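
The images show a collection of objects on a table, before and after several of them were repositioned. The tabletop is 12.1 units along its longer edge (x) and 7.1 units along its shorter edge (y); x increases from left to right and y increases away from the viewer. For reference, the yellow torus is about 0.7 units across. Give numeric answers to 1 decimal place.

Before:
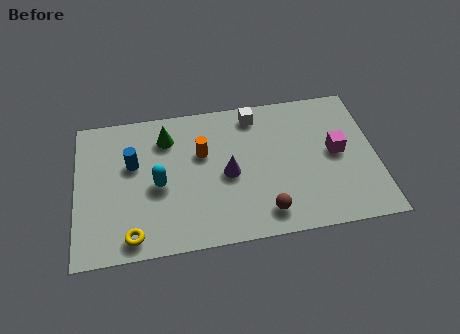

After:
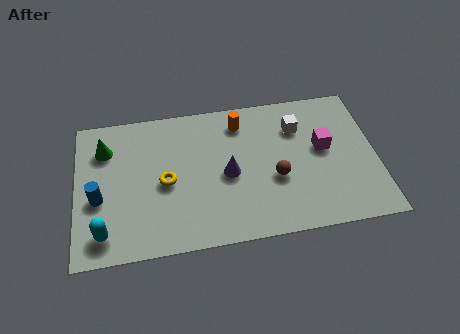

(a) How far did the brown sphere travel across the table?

1.7

The brown sphere was near (7.5, 1.2) before and (8.0, 2.8) after, so it travelled √(0.5² + 1.6²) ≈ 1.7 units.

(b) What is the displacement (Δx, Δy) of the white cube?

(1.7, -0.9)

The white cube started near (7.3, 6.1) and ended near (9.0, 5.2).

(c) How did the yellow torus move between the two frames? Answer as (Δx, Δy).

(1.4, 2.4)

The yellow torus was at about (2.2, 0.9) and moved to about (3.6, 3.3).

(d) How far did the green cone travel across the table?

2.5

The green cone was near (3.7, 5.5) before and (1.2, 5.3) after, so it travelled √(2.5² + 0.2²) ≈ 2.5 units.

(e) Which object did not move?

the purple cone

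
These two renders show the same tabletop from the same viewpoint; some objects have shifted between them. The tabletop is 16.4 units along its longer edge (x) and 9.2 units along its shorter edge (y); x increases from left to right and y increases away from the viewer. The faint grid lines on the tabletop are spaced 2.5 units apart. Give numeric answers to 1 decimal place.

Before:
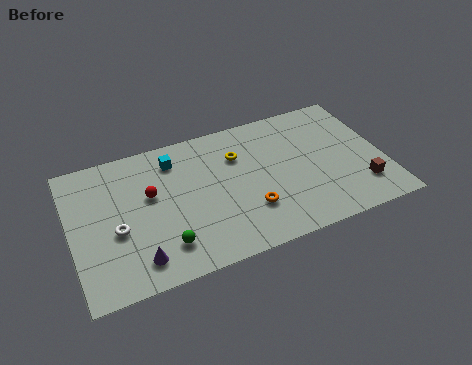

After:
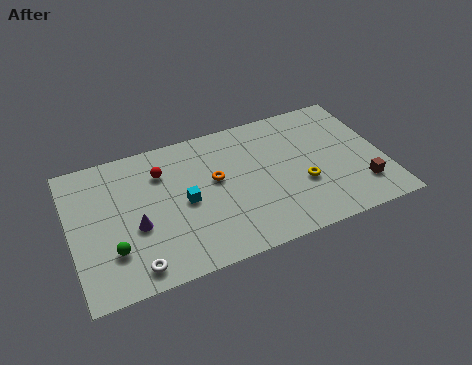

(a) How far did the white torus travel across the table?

2.7

From (2.3, 3.8) to (3.0, 1.2), the white torus covered √(0.7² + 2.6²) ≈ 2.7 units.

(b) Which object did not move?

the brown cube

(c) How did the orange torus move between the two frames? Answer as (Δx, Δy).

(-1.5, 2.6)

The orange torus started near (9.1, 2.7) and ended near (7.6, 5.3).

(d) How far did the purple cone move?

2.1

The purple cone was near (3.2, 1.6) before and (3.3, 3.7) after, so it travelled √(0.1² + 2.1²) ≈ 2.1 units.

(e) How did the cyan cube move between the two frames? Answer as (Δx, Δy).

(0.3, -3.0)

From the two frames, the cyan cube sits at roughly (5.6, 7.4) before and (5.9, 4.4) after.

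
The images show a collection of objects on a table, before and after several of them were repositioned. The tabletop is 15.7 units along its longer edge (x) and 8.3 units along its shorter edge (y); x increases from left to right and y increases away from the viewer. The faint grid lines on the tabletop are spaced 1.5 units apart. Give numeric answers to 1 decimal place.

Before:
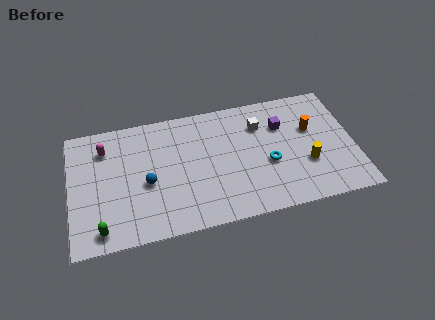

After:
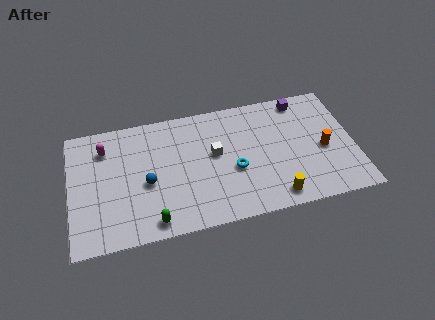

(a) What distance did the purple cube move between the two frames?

1.9

From (11.8, 5.8) to (13.0, 7.3), the purple cube covered √(1.2² + 1.5²) ≈ 1.9 units.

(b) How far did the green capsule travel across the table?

2.8

The green capsule moved from about (1.6, 1.1) to (4.4, 1.0), a distance of √(2.8² + 0.1²) ≈ 2.8.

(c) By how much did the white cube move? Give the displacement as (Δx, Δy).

(-2.6, -1.4)

The white cube was at about (10.6, 6.1) and moved to about (8.0, 4.7).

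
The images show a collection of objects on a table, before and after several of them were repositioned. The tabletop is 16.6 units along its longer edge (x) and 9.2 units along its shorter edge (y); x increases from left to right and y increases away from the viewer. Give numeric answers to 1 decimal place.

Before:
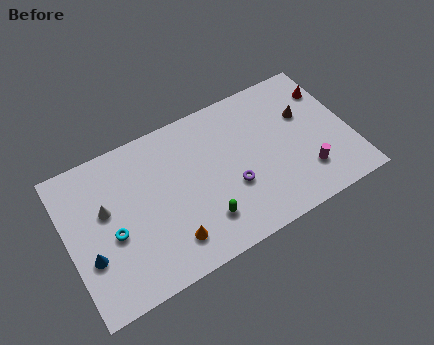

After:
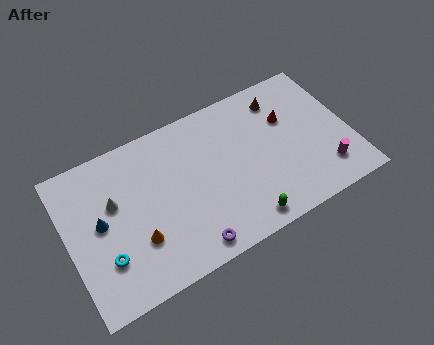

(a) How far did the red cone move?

2.7

From (15.8, 6.9) to (13.2, 6.1), the red cone covered √(2.6² + 0.8²) ≈ 2.7 units.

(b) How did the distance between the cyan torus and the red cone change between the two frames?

-1.8

The distance was about 13.6 in the first image and 11.8 in the second, so they moved 1.8 units closer together.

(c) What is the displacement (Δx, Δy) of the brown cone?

(-1.2, 1.6)

The brown cone started near (14.2, 5.9) and ended near (13.0, 7.5).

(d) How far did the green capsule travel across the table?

2.5

The green capsule moved from about (7.6, 2.2) to (9.8, 1.1), a distance of √(2.2² + 1.1²) ≈ 2.5.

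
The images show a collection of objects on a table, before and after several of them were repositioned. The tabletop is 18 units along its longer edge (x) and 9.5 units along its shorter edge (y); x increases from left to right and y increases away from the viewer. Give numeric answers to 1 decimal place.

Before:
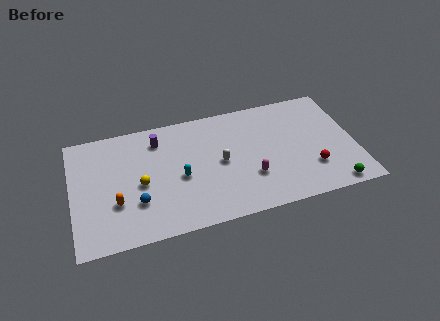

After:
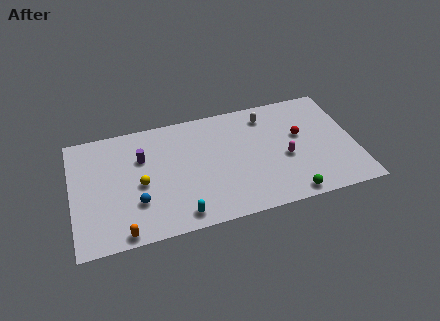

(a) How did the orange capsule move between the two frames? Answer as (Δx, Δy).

(0.3, -2.4)

The orange capsule started near (2.7, 3.2) and ended near (3.0, 0.8).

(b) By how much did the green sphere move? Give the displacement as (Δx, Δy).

(-2.8, 0.0)

The green sphere was at about (16.3, 0.9) and moved to about (13.5, 0.9).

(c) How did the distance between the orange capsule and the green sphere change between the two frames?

-3.3

Before: roughly 13.8 units apart; after: 10.5. That's 3.3 units closer together.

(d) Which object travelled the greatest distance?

the white capsule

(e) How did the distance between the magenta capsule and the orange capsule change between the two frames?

+2.5

They were about 8.5 units apart before and 11.0 after — 2.5 units further apart.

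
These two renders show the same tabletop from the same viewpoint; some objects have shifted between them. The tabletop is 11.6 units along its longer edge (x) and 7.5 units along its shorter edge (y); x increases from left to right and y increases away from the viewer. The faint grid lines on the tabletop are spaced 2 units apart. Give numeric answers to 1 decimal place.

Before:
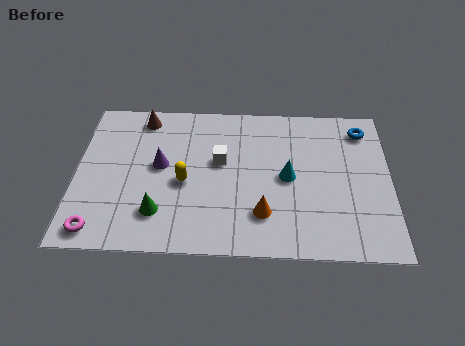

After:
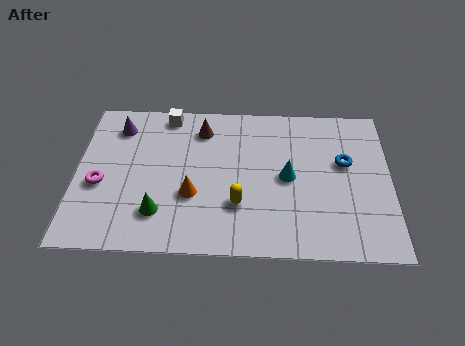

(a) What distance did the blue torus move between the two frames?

1.8

The blue torus moved from about (10.6, 6.2) to (9.9, 4.5), a distance of √(0.7² + 1.7²) ≈ 1.8.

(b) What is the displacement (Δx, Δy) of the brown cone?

(2.2, -0.5)

The brown cone was at about (2.4, 6.5) and moved to about (4.6, 6.0).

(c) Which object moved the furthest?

the white cube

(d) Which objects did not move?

the cyan cone and the green cone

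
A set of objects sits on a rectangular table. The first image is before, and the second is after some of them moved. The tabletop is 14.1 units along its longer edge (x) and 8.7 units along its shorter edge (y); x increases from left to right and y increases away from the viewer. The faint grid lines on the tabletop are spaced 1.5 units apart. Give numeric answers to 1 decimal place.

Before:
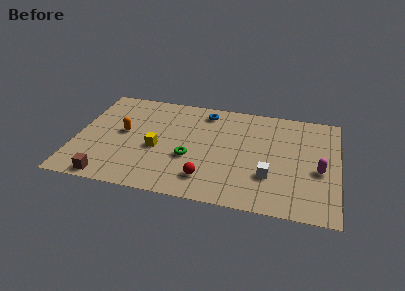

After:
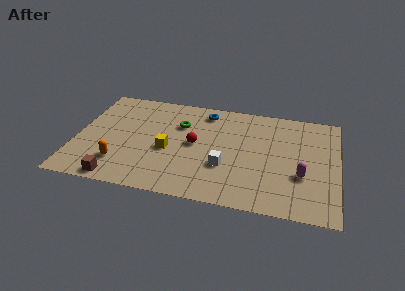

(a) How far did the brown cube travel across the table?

0.5

The brown cube moved from about (2.0, 0.8) to (2.5, 0.8), a distance of √(0.5² + 0.0²) ≈ 0.5.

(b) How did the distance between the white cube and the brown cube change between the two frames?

-2.7

The distance was about 8.7 in the first image and 6.0 in the second, so they moved 2.7 units closer together.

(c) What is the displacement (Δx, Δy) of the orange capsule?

(0.0, -2.6)

From the two frames, the orange capsule sits at roughly (2.5, 4.7) before and (2.5, 2.1) after.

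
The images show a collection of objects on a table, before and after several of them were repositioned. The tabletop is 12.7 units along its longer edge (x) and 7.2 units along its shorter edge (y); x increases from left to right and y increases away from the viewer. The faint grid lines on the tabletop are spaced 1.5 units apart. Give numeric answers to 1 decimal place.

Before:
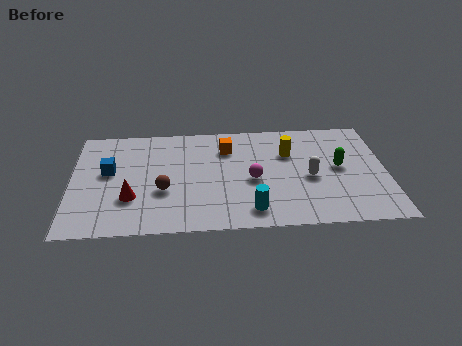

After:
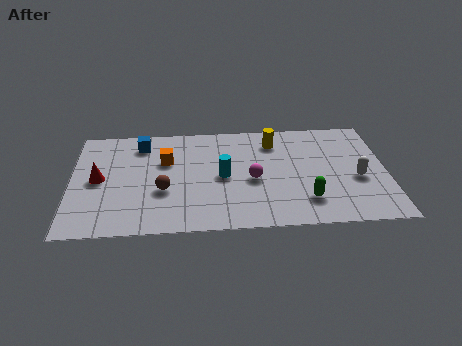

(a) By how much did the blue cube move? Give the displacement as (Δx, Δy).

(1.3, 1.8)

From the two frames, the blue cube sits at roughly (1.5, 4.1) before and (2.8, 5.9) after.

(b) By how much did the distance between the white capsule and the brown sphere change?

+1.9

The distance was about 5.9 in the first image and 7.8 in the second, so they moved 1.9 units further apart.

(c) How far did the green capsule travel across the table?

2.5

The green capsule was near (10.8, 3.8) before and (9.4, 1.7) after, so it travelled √(1.4² + 2.1²) ≈ 2.5 units.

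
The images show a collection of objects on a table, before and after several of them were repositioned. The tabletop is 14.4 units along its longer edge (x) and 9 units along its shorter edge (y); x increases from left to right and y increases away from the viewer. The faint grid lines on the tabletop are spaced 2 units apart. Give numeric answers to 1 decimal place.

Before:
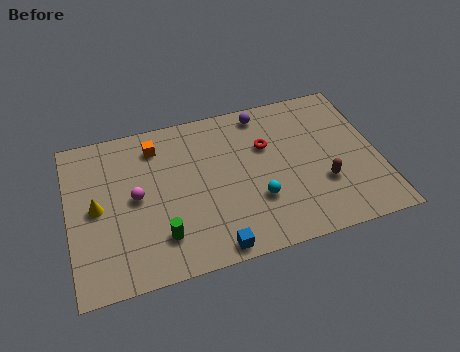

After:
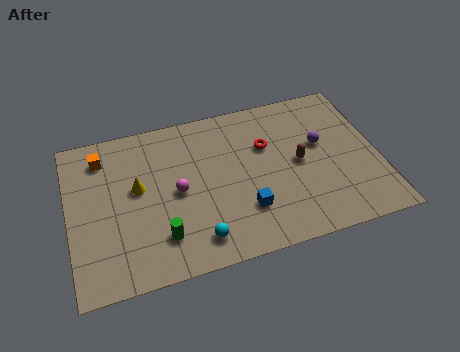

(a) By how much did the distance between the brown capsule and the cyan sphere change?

+2.7

The distance was about 3.1 in the first image and 5.8 in the second, so they moved 2.7 units further apart.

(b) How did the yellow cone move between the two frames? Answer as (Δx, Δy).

(1.9, 0.6)

The yellow cone was at about (1.3, 4.5) and moved to about (3.2, 5.1).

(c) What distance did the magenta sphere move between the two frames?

1.9

The magenta sphere was near (3.1, 4.6) before and (5.0, 4.4) after, so it travelled √(1.9² + 0.2²) ≈ 1.9 units.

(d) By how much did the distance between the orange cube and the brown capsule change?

+0.8

The distance was about 8.6 in the first image and 9.4 in the second, so they moved 0.8 units further apart.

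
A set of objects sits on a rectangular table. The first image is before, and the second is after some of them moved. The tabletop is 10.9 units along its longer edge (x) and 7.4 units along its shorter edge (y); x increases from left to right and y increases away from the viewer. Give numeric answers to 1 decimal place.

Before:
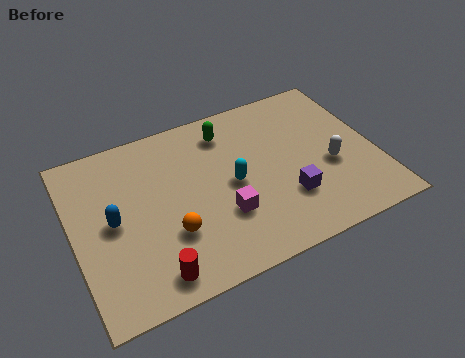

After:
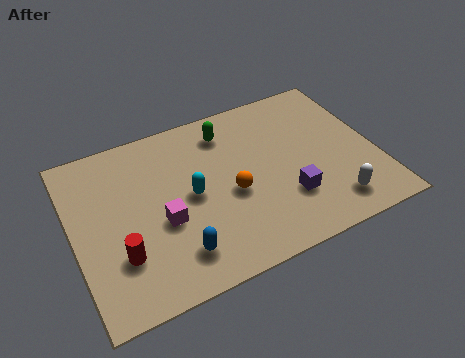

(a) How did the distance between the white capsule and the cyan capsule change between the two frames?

+1.8

The distance was about 3.6 in the first image and 5.4 in the second, so they moved 1.8 units further apart.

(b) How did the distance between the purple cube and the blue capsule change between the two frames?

-2.1

They were about 6.3 units apart before and 4.2 after — 2.1 units closer together.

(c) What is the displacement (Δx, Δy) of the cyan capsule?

(-1.5, 0.1)

The cyan capsule was at about (5.7, 3.6) and moved to about (4.2, 3.7).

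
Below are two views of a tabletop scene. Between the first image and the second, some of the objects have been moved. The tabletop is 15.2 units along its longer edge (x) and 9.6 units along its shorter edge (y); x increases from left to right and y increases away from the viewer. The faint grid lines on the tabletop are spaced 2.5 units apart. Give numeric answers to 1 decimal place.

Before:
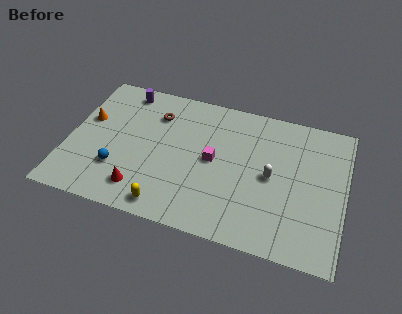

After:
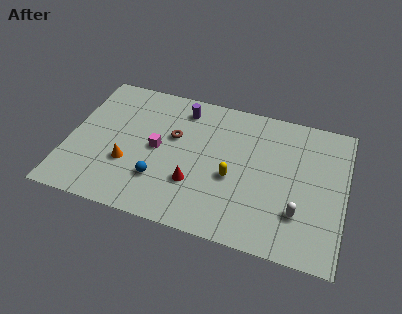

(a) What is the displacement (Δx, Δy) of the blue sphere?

(2.3, -0.1)

The blue sphere was at about (2.9, 2.8) and moved to about (5.2, 2.7).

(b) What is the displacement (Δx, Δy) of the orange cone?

(2.5, -2.5)

The orange cone started near (0.9, 5.8) and ended near (3.4, 3.3).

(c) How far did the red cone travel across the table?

3.0

From (4.3, 1.8) to (7.1, 3.0), the red cone covered √(2.8² + 1.2²) ≈ 3.0 units.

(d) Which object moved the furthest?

the yellow capsule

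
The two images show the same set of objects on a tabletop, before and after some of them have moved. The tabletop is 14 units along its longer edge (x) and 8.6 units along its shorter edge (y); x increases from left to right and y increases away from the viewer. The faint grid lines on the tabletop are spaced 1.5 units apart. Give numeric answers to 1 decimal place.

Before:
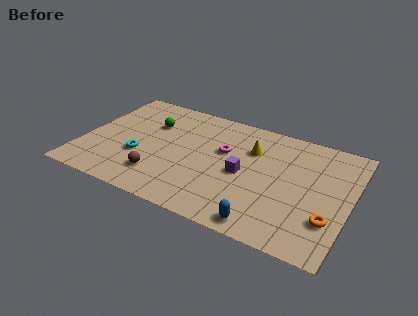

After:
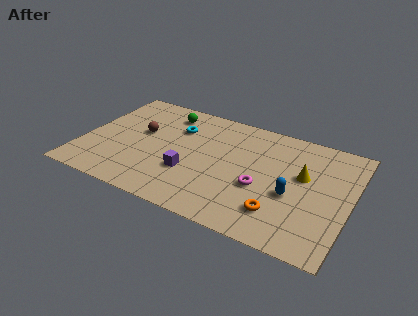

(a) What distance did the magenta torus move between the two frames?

2.9

From (7.3, 5.3) to (9.5, 3.4), the magenta torus covered √(2.2² + 1.9²) ≈ 2.9 units.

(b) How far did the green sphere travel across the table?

1.4

From (3.3, 5.9) to (4.0, 7.1), the green sphere covered √(0.7² + 1.2²) ≈ 1.4 units.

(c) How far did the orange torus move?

2.5

The orange torus moved from about (13.1, 2.5) to (10.6, 2.0), a distance of √(2.5² + 0.5²) ≈ 2.5.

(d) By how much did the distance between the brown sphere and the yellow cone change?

+2.7

The distance was about 5.9 in the first image and 8.6 in the second, so they moved 2.7 units further apart.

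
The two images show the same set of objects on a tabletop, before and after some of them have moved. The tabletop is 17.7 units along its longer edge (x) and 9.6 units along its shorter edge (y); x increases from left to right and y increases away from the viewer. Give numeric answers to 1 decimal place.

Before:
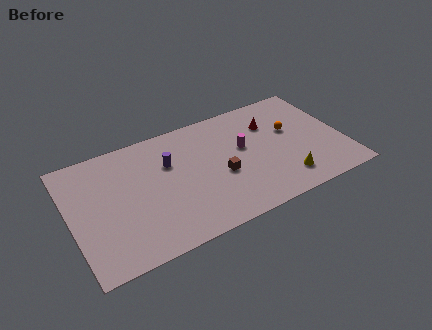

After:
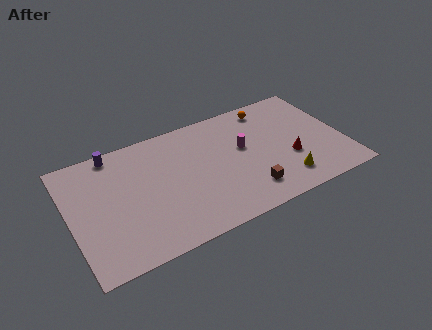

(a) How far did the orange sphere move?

2.7

The orange sphere moved from about (14.5, 5.8) to (13.4, 8.3), a distance of √(1.1² + 2.5²) ≈ 2.7.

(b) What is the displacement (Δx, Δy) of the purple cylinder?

(-3.3, 2.3)

From the two frames, the purple cylinder sits at roughly (6.5, 6.4) before and (3.2, 8.7) after.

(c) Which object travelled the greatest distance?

the purple cylinder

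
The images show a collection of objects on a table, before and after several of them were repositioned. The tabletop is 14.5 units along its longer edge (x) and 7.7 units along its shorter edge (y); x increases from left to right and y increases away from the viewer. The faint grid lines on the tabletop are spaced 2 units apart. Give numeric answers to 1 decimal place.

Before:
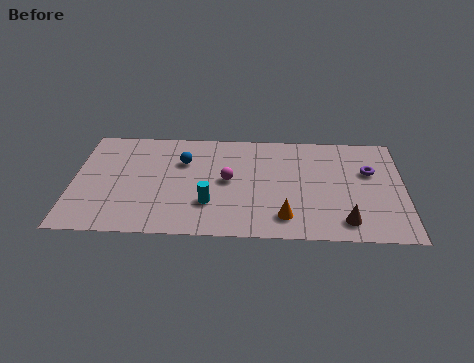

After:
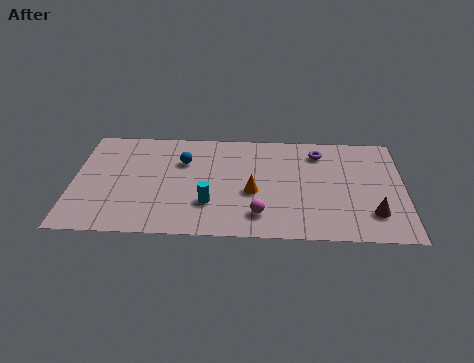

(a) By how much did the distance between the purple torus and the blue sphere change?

-2.1

Before: roughly 8.2 units apart; after: 6.1. That's 2.1 units closer together.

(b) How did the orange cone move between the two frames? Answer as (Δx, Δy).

(-1.4, 1.7)

From the two frames, the orange cone sits at roughly (9.3, 1.5) before and (7.9, 3.2) after.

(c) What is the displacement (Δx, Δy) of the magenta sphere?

(1.4, -2.4)

The magenta sphere started near (6.8, 4.0) and ended near (8.2, 1.6).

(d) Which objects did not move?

the cyan cylinder and the blue sphere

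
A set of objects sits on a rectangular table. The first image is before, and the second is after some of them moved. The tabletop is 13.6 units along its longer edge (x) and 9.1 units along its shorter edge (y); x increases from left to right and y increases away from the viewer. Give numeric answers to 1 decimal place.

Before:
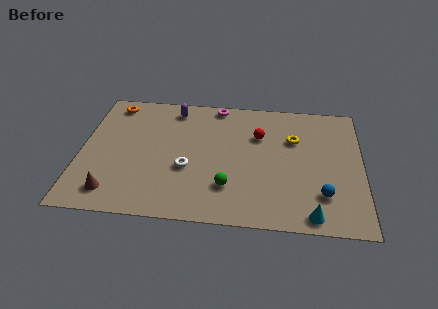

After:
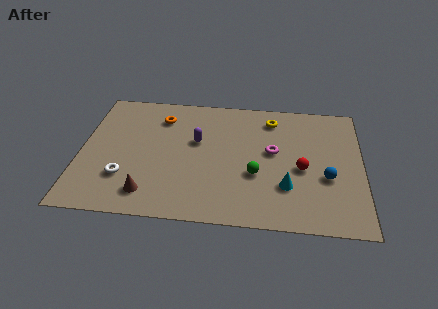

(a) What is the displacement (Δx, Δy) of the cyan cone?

(-1.2, 1.8)

The cyan cone was at about (11.2, 0.9) and moved to about (10.0, 2.7).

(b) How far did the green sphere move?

1.6

The green sphere was near (7.2, 2.4) before and (8.5, 3.4) after, so it travelled √(1.3² + 1.0²) ≈ 1.6 units.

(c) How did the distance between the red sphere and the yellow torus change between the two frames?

+2.1

They were about 1.7 units apart before and 3.8 after — 2.1 units further apart.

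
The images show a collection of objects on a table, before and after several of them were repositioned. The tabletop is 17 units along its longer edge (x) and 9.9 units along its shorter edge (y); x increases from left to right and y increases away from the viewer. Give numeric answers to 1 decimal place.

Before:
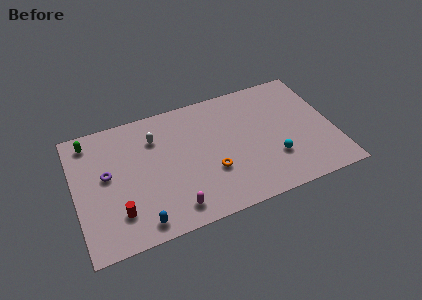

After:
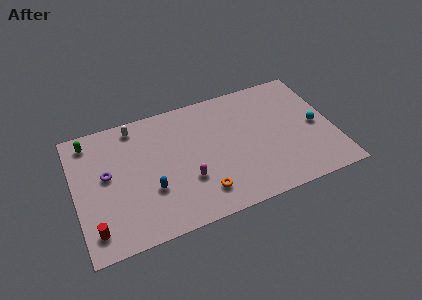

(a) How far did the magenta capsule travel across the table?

2.1

The magenta capsule was near (6.1, 1.5) before and (7.2, 3.3) after, so it travelled √(1.1² + 1.8²) ≈ 2.1 units.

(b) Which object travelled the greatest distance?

the cyan sphere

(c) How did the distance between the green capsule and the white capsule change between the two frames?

-1.4

They were about 4.4 units apart before and 3.0 after — 1.4 units closer together.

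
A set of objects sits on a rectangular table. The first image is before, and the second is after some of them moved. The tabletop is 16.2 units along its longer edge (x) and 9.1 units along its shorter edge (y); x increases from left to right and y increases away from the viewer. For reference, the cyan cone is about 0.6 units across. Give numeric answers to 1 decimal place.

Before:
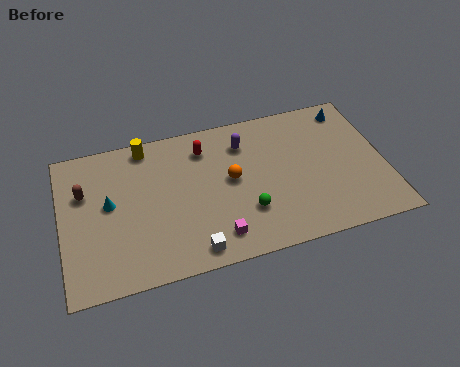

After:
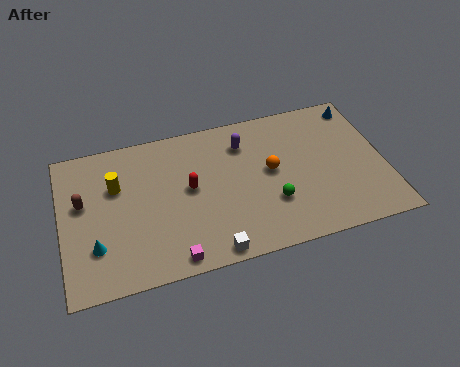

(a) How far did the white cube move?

0.9

From (6.3, 1.1) to (7.2, 0.8), the white cube covered √(0.9² + 0.3²) ≈ 0.9 units.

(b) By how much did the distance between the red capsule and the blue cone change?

+1.9

Before: roughly 7.5 units apart; after: 9.4. That's 1.9 units further apart.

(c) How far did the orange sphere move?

2.0

The orange sphere was near (8.5, 4.9) before and (10.5, 4.9) after, so it travelled √(2.0² + 0.0²) ≈ 2.0 units.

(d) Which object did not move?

the purple capsule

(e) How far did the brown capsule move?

0.6

The brown capsule was near (1.2, 6.0) before and (1.1, 5.4) after, so it travelled √(0.1² + 0.6²) ≈ 0.6 units.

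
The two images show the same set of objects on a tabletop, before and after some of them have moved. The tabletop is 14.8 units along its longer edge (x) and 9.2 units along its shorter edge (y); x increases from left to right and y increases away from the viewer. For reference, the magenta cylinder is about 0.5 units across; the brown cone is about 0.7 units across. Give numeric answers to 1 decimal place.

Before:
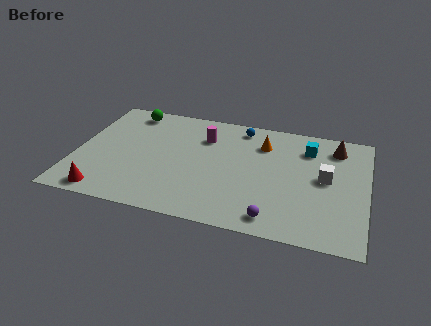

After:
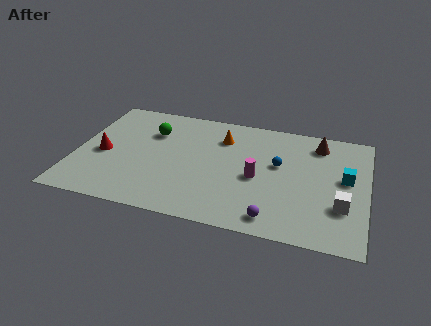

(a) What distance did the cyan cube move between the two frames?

2.8

The cyan cube was near (11.7, 7.1) before and (13.7, 5.1) after, so it travelled √(2.0² + 2.0²) ≈ 2.8 units.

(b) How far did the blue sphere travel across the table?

3.3

The blue sphere moved from about (8.2, 8.0) to (10.3, 5.4), a distance of √(2.1² + 2.6²) ≈ 3.3.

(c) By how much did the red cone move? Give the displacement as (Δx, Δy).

(-0.4, 3.1)

From the two frames, the red cone sits at roughly (1.8, 1.0) before and (1.4, 4.1) after.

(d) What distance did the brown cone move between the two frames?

0.9

The brown cone moved from about (13.1, 7.5) to (12.2, 7.6), a distance of √(0.9² + 0.1²) ≈ 0.9.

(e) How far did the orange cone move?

2.1

The orange cone was near (9.4, 6.9) before and (7.3, 6.9) after, so it travelled √(2.1² + 0.0²) ≈ 2.1 units.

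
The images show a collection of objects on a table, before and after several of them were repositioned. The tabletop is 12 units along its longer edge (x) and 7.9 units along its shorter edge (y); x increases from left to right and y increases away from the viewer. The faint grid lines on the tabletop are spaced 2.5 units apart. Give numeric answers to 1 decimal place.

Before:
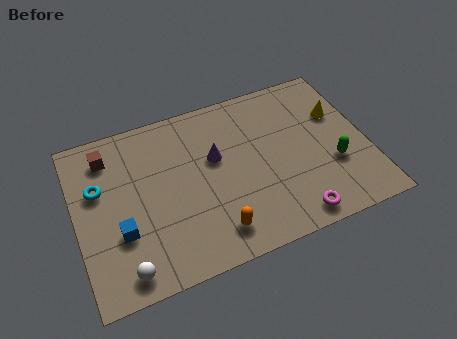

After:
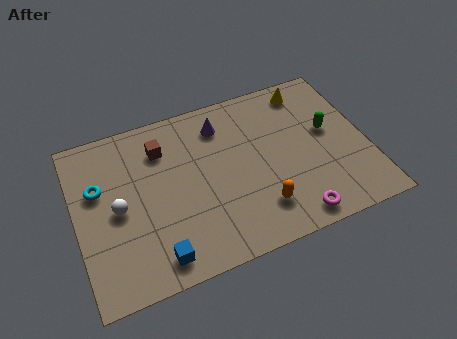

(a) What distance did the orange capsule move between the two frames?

1.9

From (5.4, 1.4) to (7.3, 1.8), the orange capsule covered √(1.9² + 0.4²) ≈ 1.9 units.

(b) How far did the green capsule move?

1.7

The green capsule was near (10.5, 2.8) before and (10.5, 4.5) after, so it travelled √(0.0² + 1.7²) ≈ 1.7 units.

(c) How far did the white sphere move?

2.8

The white sphere was near (1.7, 1.0) before and (1.7, 3.8) after, so it travelled √(0.0² + 2.8²) ≈ 2.8 units.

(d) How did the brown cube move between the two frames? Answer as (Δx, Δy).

(2.2, -0.4)

The brown cube started near (1.5, 6.4) and ended near (3.7, 6.0).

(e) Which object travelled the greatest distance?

the white sphere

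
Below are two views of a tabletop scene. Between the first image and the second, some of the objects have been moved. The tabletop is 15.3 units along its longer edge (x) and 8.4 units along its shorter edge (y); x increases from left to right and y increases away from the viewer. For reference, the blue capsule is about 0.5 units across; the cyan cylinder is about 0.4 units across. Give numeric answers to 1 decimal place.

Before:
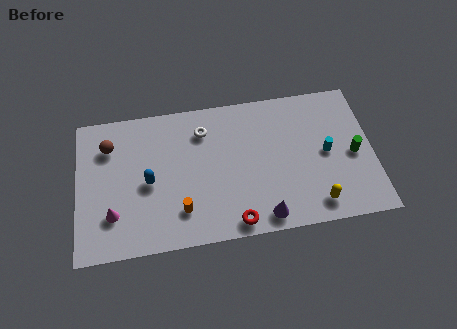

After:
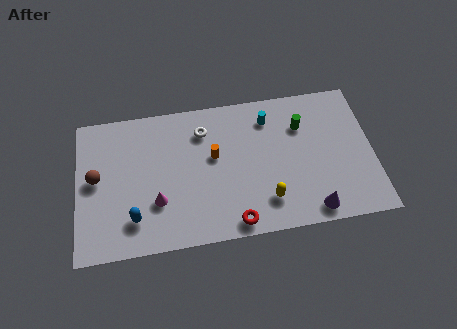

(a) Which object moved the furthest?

the cyan cylinder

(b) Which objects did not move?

the white torus and the red torus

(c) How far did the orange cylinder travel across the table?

3.4

The orange cylinder moved from about (5.3, 2.0) to (7.1, 4.9), a distance of √(1.8² + 2.9²) ≈ 3.4.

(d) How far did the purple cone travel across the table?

2.5

The purple cone was near (9.5, 1.0) before and (12.0, 1.0) after, so it travelled √(2.5² + 0.0²) ≈ 2.5 units.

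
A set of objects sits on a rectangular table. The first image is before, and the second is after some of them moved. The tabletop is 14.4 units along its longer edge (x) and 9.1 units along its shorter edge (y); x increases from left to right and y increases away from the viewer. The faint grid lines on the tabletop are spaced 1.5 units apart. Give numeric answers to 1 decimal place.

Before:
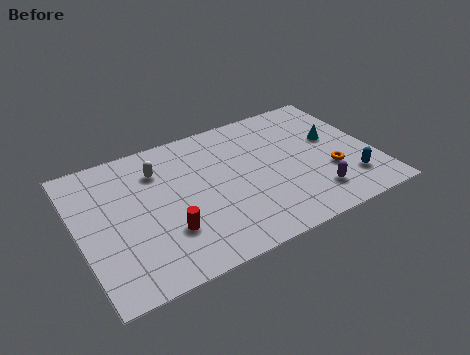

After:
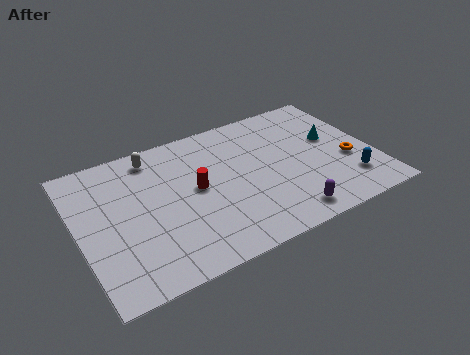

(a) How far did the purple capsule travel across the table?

1.7

From (11.1, 1.9) to (9.6, 1.2), the purple capsule covered √(1.5² + 0.7²) ≈ 1.7 units.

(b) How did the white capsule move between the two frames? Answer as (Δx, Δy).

(-0.1, 1.0)

From the two frames, the white capsule sits at roughly (4.1, 6.8) before and (4.0, 7.8) after.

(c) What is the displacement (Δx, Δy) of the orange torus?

(1.0, 0.4)

The orange torus was at about (12.1, 3.1) and moved to about (13.1, 3.5).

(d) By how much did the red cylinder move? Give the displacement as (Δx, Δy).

(1.7, 2.1)

The red cylinder was at about (4.0, 2.7) and moved to about (5.7, 4.8).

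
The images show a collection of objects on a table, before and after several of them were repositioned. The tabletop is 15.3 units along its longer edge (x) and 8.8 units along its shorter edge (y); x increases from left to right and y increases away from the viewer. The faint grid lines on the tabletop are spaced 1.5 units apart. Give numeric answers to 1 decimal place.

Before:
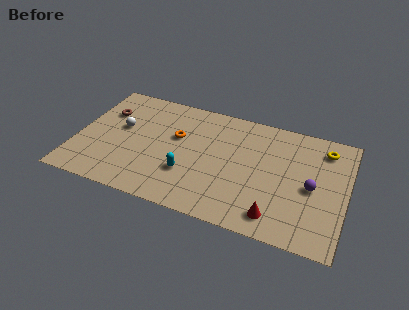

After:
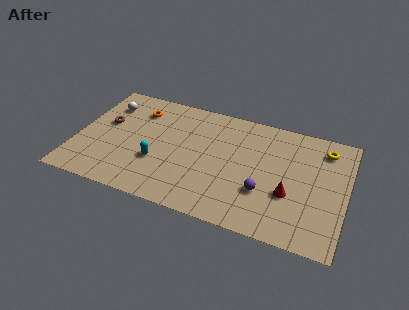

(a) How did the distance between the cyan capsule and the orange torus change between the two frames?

+1.2

Before: roughly 2.8 units apart; after: 4.0. That's 1.2 units further apart.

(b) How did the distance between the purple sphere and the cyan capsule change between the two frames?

-0.9

They were about 7.0 units apart before and 6.1 after — 0.9 units closer together.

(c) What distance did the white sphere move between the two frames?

1.9

The white sphere moved from about (2.4, 5.1) to (1.4, 6.7), a distance of √(1.0² + 1.6²) ≈ 1.9.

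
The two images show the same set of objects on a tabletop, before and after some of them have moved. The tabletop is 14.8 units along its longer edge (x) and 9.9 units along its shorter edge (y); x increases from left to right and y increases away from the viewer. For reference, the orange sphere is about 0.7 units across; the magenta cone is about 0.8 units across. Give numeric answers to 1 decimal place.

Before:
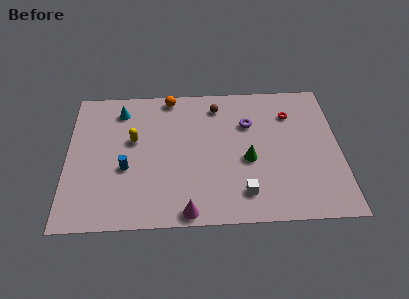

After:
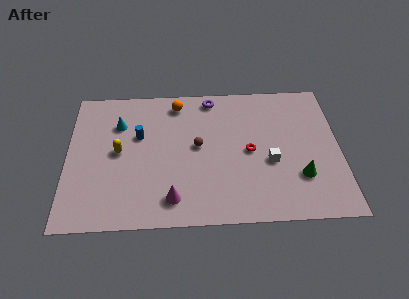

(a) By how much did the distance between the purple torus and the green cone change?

+4.9

The distance was about 2.6 in the first image and 7.5 in the second, so they moved 4.9 units further apart.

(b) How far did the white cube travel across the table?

2.6

The white cube was near (9.5, 1.9) before and (11.0, 4.0) after, so it travelled √(1.5² + 2.1²) ≈ 2.6 units.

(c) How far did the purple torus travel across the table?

2.8

From (9.9, 6.8) to (7.9, 8.8), the purple torus covered √(2.0² + 2.0²) ≈ 2.8 units.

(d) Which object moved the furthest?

the red torus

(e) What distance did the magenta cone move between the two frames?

1.2

The magenta cone moved from about (6.5, 0.8) to (5.7, 1.7), a distance of √(0.8² + 0.9²) ≈ 1.2.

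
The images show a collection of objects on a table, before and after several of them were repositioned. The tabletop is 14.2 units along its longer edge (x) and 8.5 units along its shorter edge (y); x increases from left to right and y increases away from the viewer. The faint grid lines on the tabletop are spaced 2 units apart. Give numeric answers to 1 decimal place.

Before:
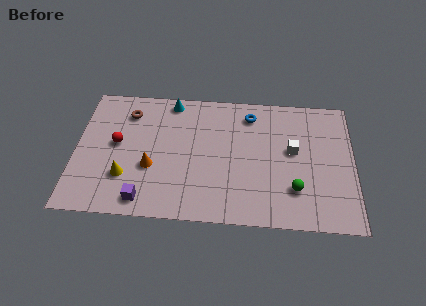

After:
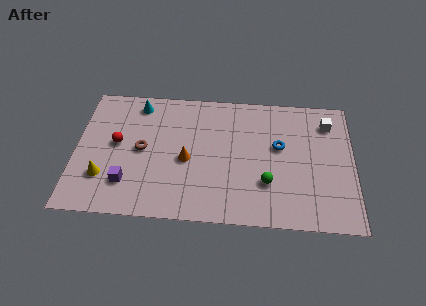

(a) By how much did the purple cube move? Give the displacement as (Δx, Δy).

(-0.9, 1.0)

The purple cube started near (3.6, 1.1) and ended near (2.7, 2.1).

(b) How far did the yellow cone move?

1.1

From (2.6, 2.5) to (1.5, 2.4), the yellow cone covered √(1.1² + 0.1²) ≈ 1.1 units.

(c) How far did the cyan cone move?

1.7

From (4.8, 7.6) to (3.1, 7.3), the cyan cone covered √(1.7² + 0.3²) ≈ 1.7 units.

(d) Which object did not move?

the red sphere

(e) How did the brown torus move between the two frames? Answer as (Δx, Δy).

(0.8, -2.4)

The brown torus started near (2.6, 6.7) and ended near (3.4, 4.3).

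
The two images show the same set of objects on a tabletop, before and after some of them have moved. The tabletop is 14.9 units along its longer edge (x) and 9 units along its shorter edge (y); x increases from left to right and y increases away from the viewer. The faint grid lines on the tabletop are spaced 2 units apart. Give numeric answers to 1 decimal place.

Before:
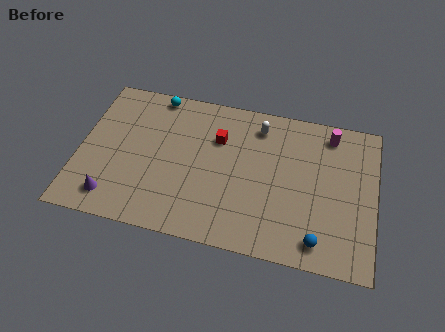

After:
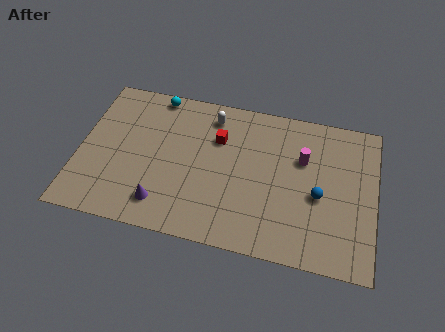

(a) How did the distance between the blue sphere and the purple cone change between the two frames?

-2.3

They were about 10.3 units apart before and 8.0 after — 2.3 units closer together.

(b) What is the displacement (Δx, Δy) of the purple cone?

(2.5, 0.2)

The purple cone started near (1.9, 1.5) and ended near (4.4, 1.7).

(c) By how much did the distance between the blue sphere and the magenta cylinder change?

-4.2

The distance was about 6.4 in the first image and 2.2 in the second, so they moved 4.2 units closer together.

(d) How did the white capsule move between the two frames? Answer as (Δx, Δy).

(-2.4, 0.1)

From the two frames, the white capsule sits at roughly (8.9, 7.4) before and (6.5, 7.5) after.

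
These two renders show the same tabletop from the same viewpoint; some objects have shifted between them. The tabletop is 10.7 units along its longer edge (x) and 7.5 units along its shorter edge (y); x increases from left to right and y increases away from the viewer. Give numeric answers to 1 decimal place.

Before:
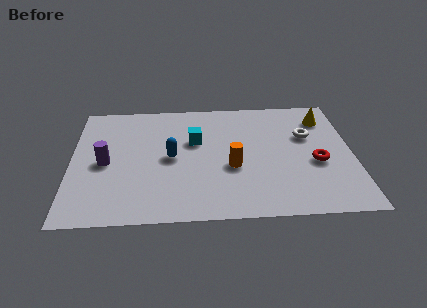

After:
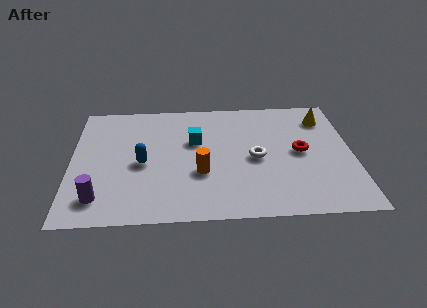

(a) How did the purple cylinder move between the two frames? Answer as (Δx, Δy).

(-0.2, -2.1)

From the two frames, the purple cylinder sits at roughly (1.3, 3.5) before and (1.1, 1.4) after.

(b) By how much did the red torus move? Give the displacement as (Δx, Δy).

(-0.6, 0.7)

From the two frames, the red torus sits at roughly (9.3, 3.1) before and (8.7, 3.8) after.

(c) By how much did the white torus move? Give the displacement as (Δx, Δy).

(-2.0, -1.3)

From the two frames, the white torus sits at roughly (9.0, 4.8) before and (7.0, 3.5) after.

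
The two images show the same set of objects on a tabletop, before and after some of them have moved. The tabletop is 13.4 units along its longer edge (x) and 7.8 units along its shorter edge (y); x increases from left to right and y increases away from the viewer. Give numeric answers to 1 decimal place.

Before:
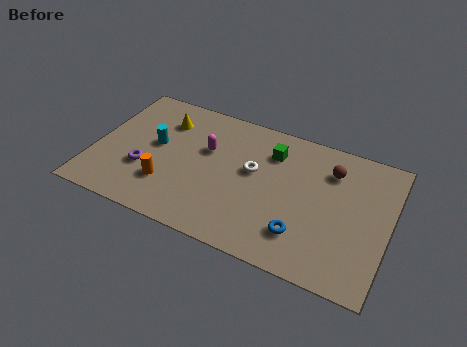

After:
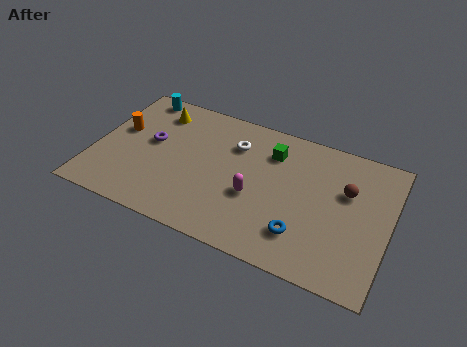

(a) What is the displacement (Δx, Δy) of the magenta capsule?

(2.4, -1.8)

From the two frames, the magenta capsule sits at roughly (5.0, 4.9) before and (7.4, 3.1) after.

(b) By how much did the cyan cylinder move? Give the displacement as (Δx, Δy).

(-1.2, 2.7)

The cyan cylinder was at about (2.7, 4.3) and moved to about (1.5, 7.0).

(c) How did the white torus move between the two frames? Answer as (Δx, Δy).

(-1.0, 1.2)

The white torus started near (7.2, 4.5) and ended near (6.2, 5.7).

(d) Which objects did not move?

the blue torus and the green cube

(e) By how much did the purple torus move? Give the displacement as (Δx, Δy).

(0.1, 1.7)

The purple torus was at about (2.4, 2.7) and moved to about (2.5, 4.4).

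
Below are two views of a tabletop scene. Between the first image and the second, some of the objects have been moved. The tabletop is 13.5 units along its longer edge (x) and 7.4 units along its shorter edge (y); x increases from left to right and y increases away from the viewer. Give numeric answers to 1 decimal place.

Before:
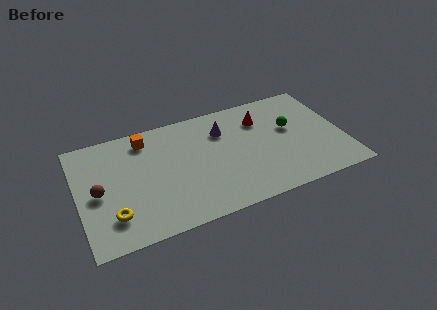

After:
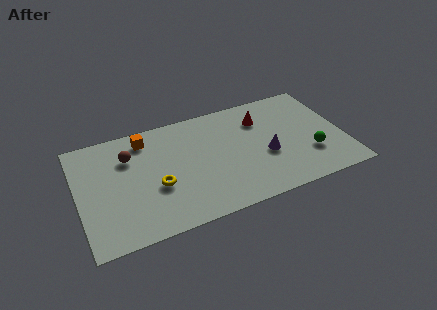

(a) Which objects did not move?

the orange cube and the red cone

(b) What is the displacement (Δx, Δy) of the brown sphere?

(1.7, 1.8)

The brown sphere started near (1.0, 3.5) and ended near (2.7, 5.3).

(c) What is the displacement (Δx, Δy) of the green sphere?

(0.8, -2.1)

The green sphere was at about (10.9, 4.4) and moved to about (11.7, 2.3).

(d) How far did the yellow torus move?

2.5

The yellow torus was near (1.6, 1.8) before and (3.9, 2.9) after, so it travelled √(2.3² + 1.1²) ≈ 2.5 units.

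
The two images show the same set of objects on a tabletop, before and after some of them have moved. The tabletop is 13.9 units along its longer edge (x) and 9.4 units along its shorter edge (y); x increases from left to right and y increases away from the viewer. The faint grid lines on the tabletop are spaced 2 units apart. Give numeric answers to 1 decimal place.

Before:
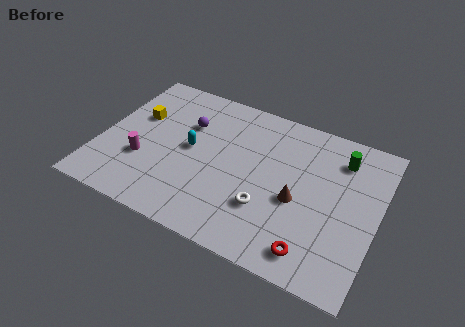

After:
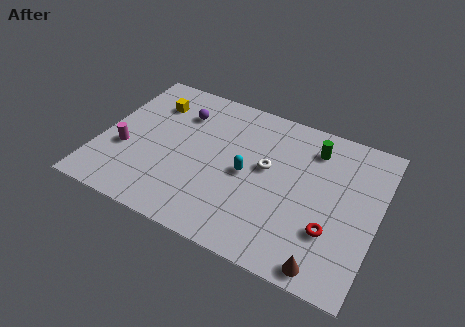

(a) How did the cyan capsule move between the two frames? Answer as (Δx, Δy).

(2.9, -0.4)

From the two frames, the cyan capsule sits at roughly (4.5, 4.9) before and (7.4, 4.5) after.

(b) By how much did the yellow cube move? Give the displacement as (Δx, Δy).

(0.6, 1.2)

The yellow cube started near (1.6, 5.9) and ended near (2.2, 7.1).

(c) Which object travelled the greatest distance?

the brown cone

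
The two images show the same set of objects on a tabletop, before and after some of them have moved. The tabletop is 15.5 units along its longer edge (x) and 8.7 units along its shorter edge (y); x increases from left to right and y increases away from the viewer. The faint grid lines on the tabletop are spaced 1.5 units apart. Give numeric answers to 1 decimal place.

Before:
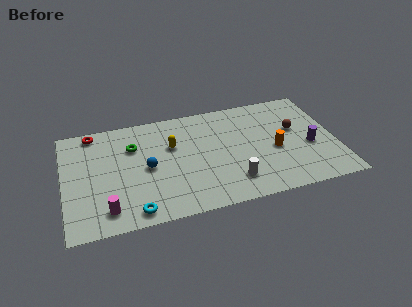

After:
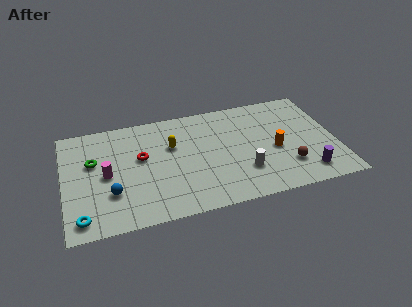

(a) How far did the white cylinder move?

0.9

From (9.4, 1.9) to (10.1, 2.5), the white cylinder covered √(0.7² + 0.6²) ≈ 0.9 units.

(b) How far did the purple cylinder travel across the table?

2.1

From (14.0, 3.6) to (13.6, 1.5), the purple cylinder covered √(0.4² + 2.1²) ≈ 2.1 units.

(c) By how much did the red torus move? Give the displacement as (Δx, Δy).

(2.6, -2.7)

The red torus started near (1.8, 7.8) and ended near (4.4, 5.1).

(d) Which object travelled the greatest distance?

the red torus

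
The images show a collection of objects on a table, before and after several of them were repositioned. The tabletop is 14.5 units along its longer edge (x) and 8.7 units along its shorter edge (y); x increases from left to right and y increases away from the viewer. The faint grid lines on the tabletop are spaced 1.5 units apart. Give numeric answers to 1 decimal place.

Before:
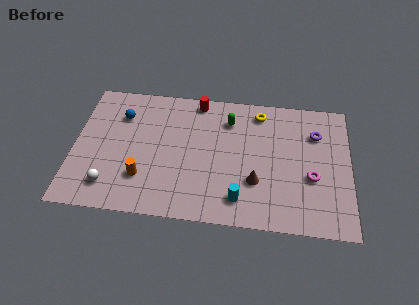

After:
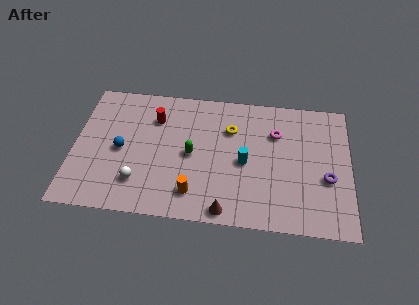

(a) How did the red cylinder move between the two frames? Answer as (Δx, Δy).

(-2.2, -1.4)

The red cylinder started near (6.4, 7.8) and ended near (4.2, 6.4).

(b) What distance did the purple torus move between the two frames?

3.0

The purple torus moved from about (12.7, 6.3) to (13.3, 3.4), a distance of √(0.6² + 2.9²) ≈ 3.0.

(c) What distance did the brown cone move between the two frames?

2.5

The brown cone moved from about (9.6, 2.8) to (8.1, 0.8), a distance of √(1.5² + 2.0²) ≈ 2.5.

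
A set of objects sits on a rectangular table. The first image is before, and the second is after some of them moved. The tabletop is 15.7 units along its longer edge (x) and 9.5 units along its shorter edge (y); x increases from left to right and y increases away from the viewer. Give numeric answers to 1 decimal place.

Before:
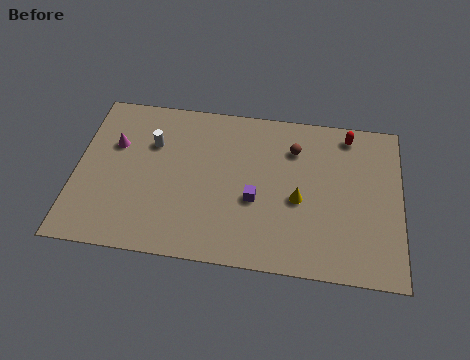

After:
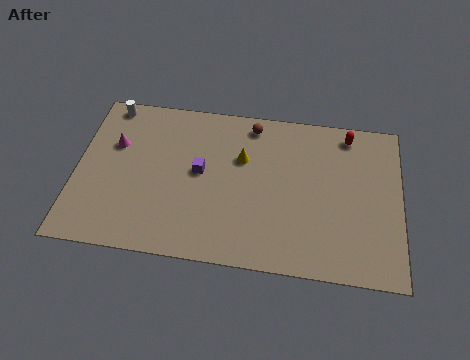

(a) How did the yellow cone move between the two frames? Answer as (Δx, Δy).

(-2.8, 2.1)

The yellow cone started near (10.8, 4.1) and ended near (8.0, 6.2).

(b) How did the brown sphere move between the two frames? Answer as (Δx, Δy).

(-2.1, 1.2)

The brown sphere started near (10.5, 7.1) and ended near (8.4, 8.3).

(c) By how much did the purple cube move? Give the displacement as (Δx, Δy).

(-2.7, 1.3)

From the two frames, the purple cube sits at roughly (8.7, 3.8) before and (6.0, 5.1) after.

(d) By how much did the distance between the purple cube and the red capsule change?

+1.5

The distance was about 6.3 in the first image and 7.8 in the second, so they moved 1.5 units further apart.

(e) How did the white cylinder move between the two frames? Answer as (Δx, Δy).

(-2.2, 2.1)

The white cylinder was at about (3.6, 6.5) and moved to about (1.4, 8.6).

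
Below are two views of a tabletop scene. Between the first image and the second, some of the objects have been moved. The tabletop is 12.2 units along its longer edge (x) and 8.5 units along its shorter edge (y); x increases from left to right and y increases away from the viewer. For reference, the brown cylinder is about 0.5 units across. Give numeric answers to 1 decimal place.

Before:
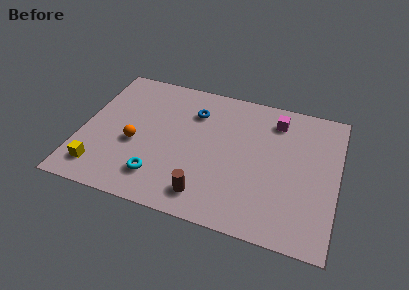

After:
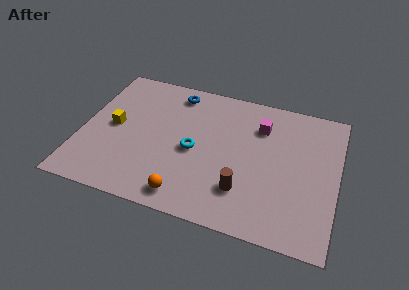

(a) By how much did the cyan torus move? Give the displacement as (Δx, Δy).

(1.5, 2.1)

The cyan torus was at about (3.9, 1.8) and moved to about (5.4, 3.9).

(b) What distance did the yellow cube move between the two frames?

2.8

The yellow cube moved from about (1.1, 1.5) to (1.5, 4.3), a distance of √(0.4² + 2.8²) ≈ 2.8.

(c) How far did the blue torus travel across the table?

1.4

From (5.2, 6.3) to (4.2, 7.3), the blue torus covered √(1.0² + 1.0²) ≈ 1.4 units.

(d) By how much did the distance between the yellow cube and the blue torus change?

-2.3

The distance was about 6.3 in the first image and 4.0 in the second, so they moved 2.3 units closer together.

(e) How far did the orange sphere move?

3.6

The orange sphere moved from about (2.6, 3.5) to (5.3, 1.1), a distance of √(2.7² + 2.4²) ≈ 3.6.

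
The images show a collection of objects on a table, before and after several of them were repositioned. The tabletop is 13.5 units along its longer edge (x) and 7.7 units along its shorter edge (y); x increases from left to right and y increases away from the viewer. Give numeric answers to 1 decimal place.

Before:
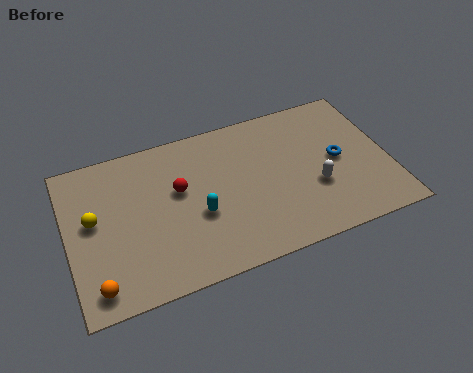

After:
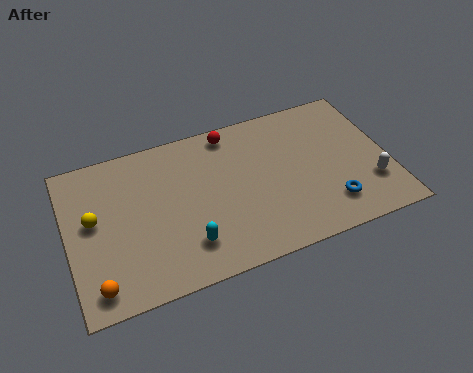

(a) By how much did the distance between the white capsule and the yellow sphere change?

+2.4

Before: roughly 9.3 units apart; after: 11.7. That's 2.4 units further apart.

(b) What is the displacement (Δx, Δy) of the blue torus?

(-0.6, -2.2)

The blue torus started near (11.4, 3.9) and ended near (10.8, 1.7).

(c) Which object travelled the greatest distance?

the red sphere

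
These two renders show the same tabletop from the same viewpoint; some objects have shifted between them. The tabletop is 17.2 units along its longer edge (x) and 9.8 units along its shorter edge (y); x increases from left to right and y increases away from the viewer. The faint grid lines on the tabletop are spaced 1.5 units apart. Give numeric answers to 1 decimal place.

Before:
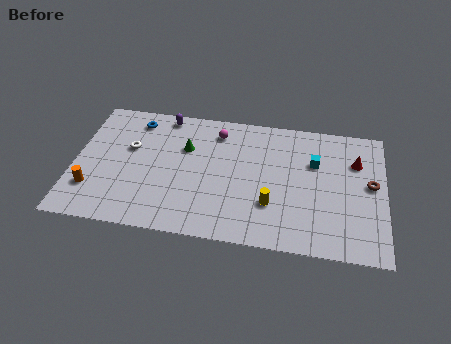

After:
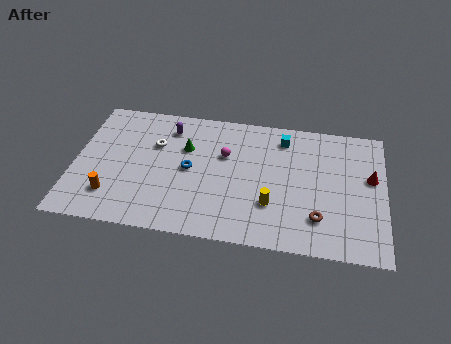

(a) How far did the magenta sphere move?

1.8

The magenta sphere was near (7.8, 8.0) before and (8.3, 6.3) after, so it travelled √(0.5² + 1.7²) ≈ 1.8 units.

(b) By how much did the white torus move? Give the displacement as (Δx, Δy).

(1.4, 0.5)

From the two frames, the white torus sits at roughly (3.0, 6.0) before and (4.4, 6.5) after.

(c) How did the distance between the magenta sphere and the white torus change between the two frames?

-1.3

Before: roughly 5.2 units apart; after: 3.9. That's 1.3 units closer together.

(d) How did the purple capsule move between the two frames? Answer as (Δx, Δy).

(0.3, -0.9)

The purple capsule started near (4.8, 8.8) and ended near (5.1, 7.9).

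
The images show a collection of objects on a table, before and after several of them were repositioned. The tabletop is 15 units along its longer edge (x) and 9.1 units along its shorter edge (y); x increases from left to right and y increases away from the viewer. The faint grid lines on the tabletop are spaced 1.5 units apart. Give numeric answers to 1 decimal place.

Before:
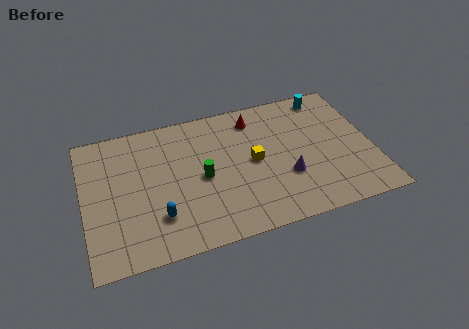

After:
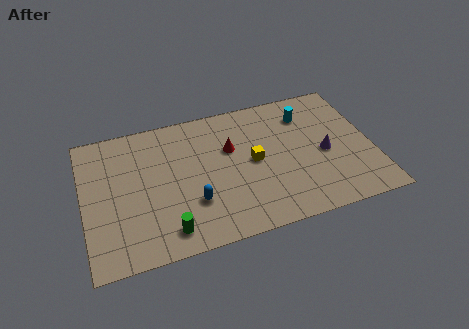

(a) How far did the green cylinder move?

3.5

The green cylinder was near (6.1, 4.3) before and (4.1, 1.4) after, so it travelled √(2.0² + 2.9²) ≈ 3.5 units.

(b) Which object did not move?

the yellow cube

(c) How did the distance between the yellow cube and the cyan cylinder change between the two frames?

-1.6

They were about 5.4 units apart before and 3.8 after — 1.6 units closer together.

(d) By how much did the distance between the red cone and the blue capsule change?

-3.7

Before: roughly 7.4 units apart; after: 3.7. That's 3.7 units closer together.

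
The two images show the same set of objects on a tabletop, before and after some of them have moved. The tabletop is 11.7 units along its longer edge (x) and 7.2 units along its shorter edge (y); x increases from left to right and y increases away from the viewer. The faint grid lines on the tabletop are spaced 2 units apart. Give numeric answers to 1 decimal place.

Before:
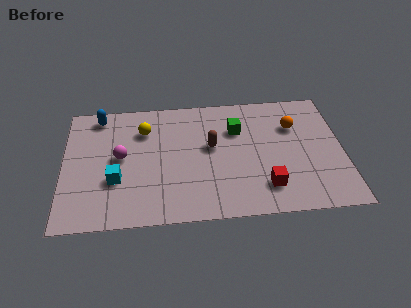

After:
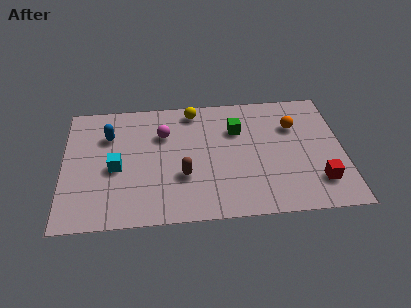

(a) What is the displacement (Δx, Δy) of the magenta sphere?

(1.8, 1.2)

From the two frames, the magenta sphere sits at roughly (2.4, 3.8) before and (4.2, 5.0) after.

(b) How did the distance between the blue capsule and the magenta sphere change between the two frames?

-0.4

They were about 2.7 units apart before and 2.3 after — 0.4 units closer together.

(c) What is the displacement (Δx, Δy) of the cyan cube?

(0.0, 0.7)

From the two frames, the cyan cube sits at roughly (2.2, 2.5) before and (2.2, 3.2) after.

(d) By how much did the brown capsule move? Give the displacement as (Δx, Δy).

(-1.2, -1.6)

From the two frames, the brown capsule sits at roughly (6.2, 4.1) before and (5.0, 2.5) after.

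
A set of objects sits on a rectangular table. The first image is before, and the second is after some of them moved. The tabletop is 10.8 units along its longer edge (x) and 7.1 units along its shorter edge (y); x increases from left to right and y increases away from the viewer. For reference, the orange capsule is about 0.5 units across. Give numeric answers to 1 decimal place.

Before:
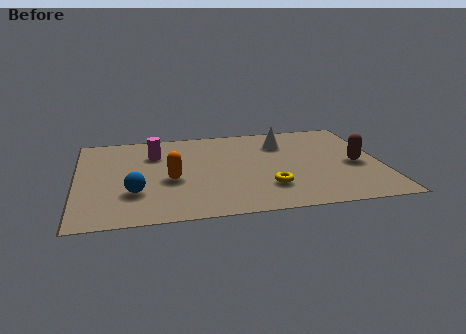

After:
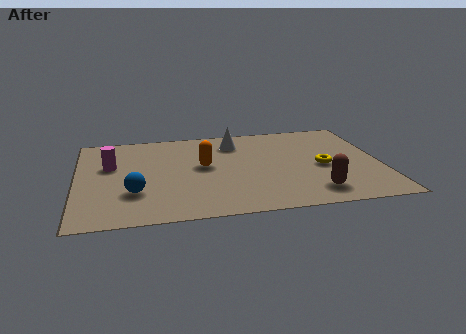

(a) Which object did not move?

the blue sphere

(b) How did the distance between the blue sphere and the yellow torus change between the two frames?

+2.1

The distance was about 4.7 in the first image and 6.8 in the second, so they moved 2.1 units further apart.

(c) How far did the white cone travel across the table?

1.7

The white cone moved from about (7.4, 5.3) to (5.7, 5.6), a distance of √(1.7² + 0.3²) ≈ 1.7.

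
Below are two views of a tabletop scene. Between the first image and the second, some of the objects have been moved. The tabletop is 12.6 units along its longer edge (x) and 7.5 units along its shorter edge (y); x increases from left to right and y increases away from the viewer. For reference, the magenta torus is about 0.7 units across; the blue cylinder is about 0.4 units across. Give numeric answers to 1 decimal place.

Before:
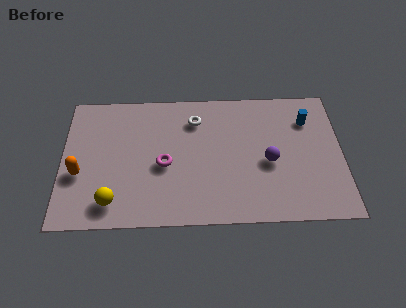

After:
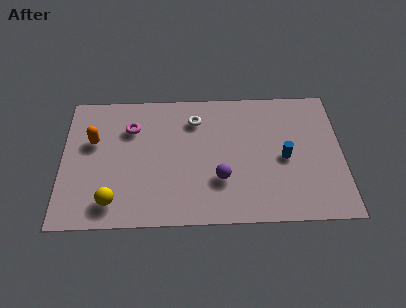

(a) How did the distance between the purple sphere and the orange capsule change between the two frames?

-2.4

Before: roughly 8.5 units apart; after: 6.1. That's 2.4 units closer together.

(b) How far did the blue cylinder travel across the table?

2.4

From (11.1, 5.6) to (10.0, 3.5), the blue cylinder covered √(1.1² + 2.1²) ≈ 2.4 units.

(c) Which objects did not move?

the yellow sphere and the white torus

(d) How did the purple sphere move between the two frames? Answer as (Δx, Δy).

(-2.2, -0.9)

From the two frames, the purple sphere sits at roughly (9.3, 3.3) before and (7.1, 2.4) after.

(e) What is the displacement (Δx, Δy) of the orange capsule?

(0.6, 1.8)

The orange capsule was at about (0.8, 2.9) and moved to about (1.4, 4.7).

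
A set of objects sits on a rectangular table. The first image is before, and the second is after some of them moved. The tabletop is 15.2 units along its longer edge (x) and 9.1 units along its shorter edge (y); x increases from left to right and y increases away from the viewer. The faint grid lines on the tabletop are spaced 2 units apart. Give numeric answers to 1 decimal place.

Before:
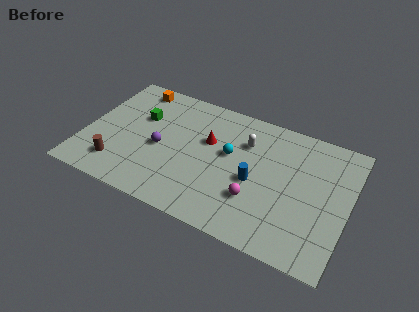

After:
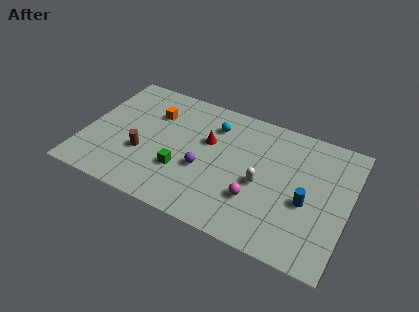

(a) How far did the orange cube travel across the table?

2.1

The orange cube moved from about (2.3, 8.0) to (3.7, 6.5), a distance of √(1.4² + 1.5²) ≈ 2.1.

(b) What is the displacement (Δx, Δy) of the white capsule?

(1.2, -2.5)

From the two frames, the white capsule sits at roughly (9.1, 6.5) before and (10.3, 4.0) after.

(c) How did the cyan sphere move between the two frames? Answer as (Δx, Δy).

(-1.1, 1.7)

The cyan sphere started near (8.3, 5.3) and ended near (7.2, 7.0).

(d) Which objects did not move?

the magenta sphere and the red cone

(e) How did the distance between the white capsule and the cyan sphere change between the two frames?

+2.9

They were about 1.4 units apart before and 4.3 after — 2.9 units further apart.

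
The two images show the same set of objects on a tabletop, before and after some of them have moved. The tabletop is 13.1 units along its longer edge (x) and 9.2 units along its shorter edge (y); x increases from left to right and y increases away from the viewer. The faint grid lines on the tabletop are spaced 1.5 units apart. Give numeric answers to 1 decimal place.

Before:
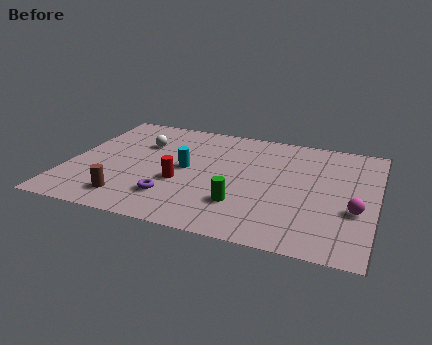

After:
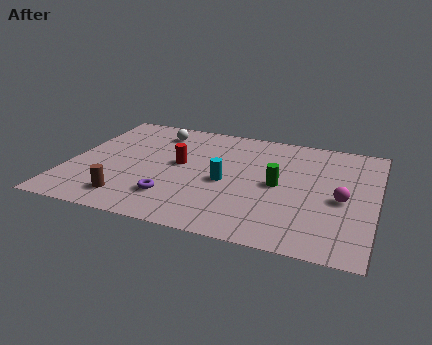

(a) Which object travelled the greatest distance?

the green cylinder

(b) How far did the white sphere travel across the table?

1.3

The white sphere moved from about (2.9, 6.3) to (3.4, 7.5), a distance of √(0.5² + 1.2²) ≈ 1.3.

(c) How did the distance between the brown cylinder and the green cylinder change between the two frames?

+2.0

The distance was about 4.8 in the first image and 6.8 in the second, so they moved 2.0 units further apart.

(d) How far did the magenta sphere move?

0.9

From (12.3, 3.4) to (11.7, 4.1), the magenta sphere covered √(0.6² + 0.7²) ≈ 0.9 units.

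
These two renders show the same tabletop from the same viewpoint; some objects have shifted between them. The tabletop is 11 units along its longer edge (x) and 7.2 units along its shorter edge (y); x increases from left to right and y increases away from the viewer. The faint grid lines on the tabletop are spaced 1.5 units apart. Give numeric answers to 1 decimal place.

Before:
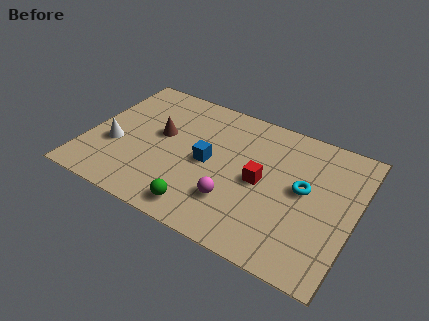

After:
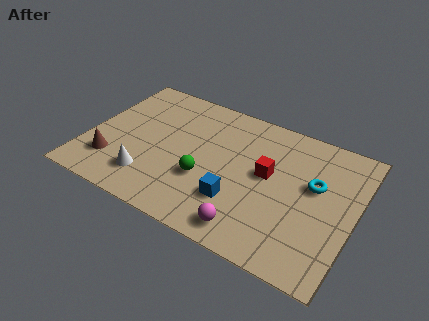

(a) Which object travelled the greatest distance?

the brown cone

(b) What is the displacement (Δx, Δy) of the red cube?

(0.2, 0.5)

The red cube was at about (7.2, 3.5) and moved to about (7.4, 4.0).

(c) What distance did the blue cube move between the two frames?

2.0

From (5.0, 3.5) to (6.4, 2.1), the blue cube covered √(1.4² + 1.4²) ≈ 2.0 units.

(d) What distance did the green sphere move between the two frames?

1.6

From (5.1, 1.0) to (5.0, 2.6), the green sphere covered √(0.1² + 1.6²) ≈ 1.6 units.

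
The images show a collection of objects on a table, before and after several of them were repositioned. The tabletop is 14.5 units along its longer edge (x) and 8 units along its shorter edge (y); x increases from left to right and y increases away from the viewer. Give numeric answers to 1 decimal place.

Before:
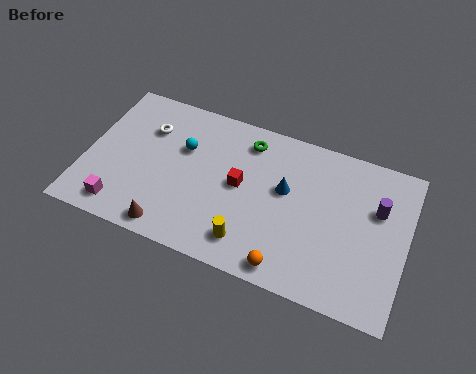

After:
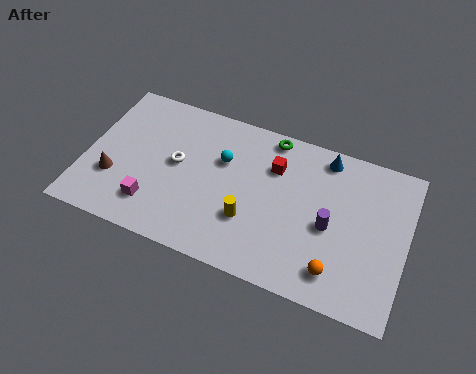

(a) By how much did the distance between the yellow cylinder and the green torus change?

-0.5

The distance was about 5.1 in the first image and 4.6 in the second, so they moved 0.5 units closer together.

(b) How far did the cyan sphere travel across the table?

1.8

The cyan sphere moved from about (4.3, 5.2) to (6.1, 5.2), a distance of √(1.8² + 0.0²) ≈ 1.8.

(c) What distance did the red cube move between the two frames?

2.1

From (7.0, 4.2) to (8.4, 5.7), the red cube covered √(1.4² + 1.5²) ≈ 2.1 units.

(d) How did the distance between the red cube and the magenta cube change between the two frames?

+0.5

The distance was about 5.9 in the first image and 6.4 in the second, so they moved 0.5 units further apart.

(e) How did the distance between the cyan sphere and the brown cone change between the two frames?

+1.1

They were about 4.3 units apart before and 5.4 after — 1.1 units further apart.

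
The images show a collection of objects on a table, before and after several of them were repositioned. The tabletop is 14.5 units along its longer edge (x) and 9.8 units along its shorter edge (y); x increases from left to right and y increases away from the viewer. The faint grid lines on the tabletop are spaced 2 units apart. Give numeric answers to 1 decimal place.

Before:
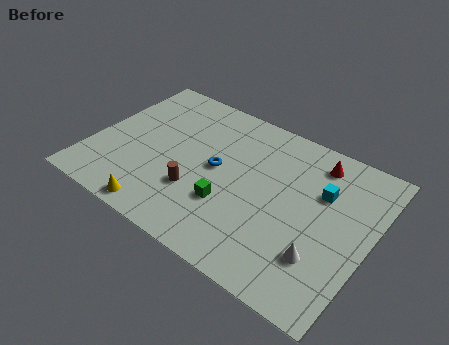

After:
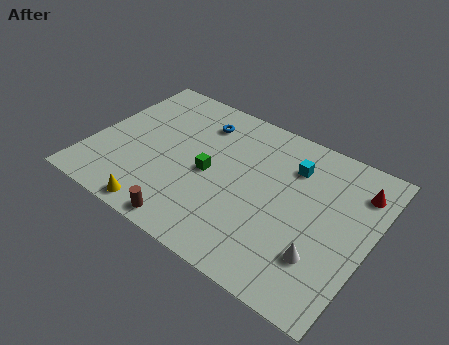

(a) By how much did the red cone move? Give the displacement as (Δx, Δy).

(2.3, -0.6)

From the two frames, the red cone sits at roughly (11.2, 8.2) before and (13.5, 7.6) after.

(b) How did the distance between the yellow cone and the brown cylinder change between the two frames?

-1.1

They were about 2.7 units apart before and 1.6 after — 1.1 units closer together.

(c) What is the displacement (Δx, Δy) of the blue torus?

(-1.4, 2.6)

The blue torus started near (6.5, 5.1) and ended near (5.1, 7.7).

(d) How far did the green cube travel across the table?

1.9

From (7.5, 3.2) to (6.2, 4.6), the green cube covered √(1.3² + 1.4²) ≈ 1.9 units.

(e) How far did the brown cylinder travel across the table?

2.2

From (5.8, 3.1) to (5.9, 0.9), the brown cylinder covered √(0.1² + 2.2²) ≈ 2.2 units.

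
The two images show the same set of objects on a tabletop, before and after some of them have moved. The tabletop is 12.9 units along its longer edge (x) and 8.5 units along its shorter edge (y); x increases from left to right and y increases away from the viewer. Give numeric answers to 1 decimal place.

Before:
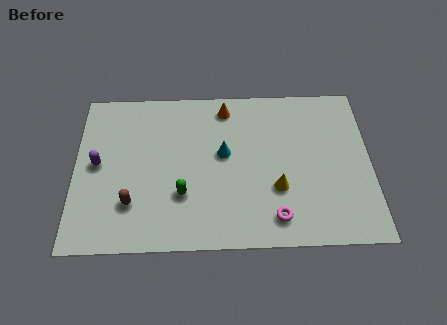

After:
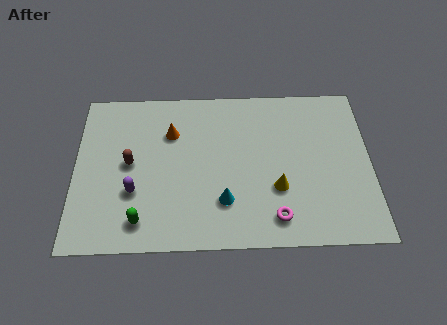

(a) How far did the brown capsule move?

2.1

The brown capsule moved from about (2.5, 2.3) to (2.4, 4.4), a distance of √(0.1² + 2.1²) ≈ 2.1.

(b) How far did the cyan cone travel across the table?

2.5

From (6.5, 4.8) to (6.5, 2.3), the cyan cone covered √(0.0² + 2.5²) ≈ 2.5 units.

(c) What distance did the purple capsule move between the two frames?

2.2

The purple capsule moved from about (1.0, 4.4) to (2.6, 2.9), a distance of √(1.6² + 1.5²) ≈ 2.2.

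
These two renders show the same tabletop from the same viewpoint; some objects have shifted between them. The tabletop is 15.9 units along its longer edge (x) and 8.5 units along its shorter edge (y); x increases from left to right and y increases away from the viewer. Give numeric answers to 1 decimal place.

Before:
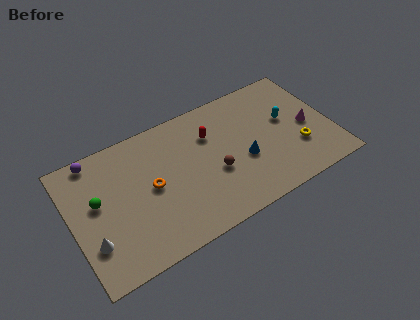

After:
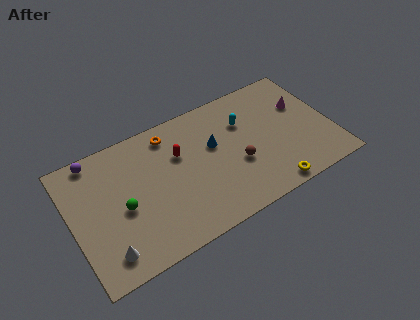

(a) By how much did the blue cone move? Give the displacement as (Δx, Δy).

(-1.6, 1.8)

The blue cone started near (10.4, 3.4) and ended near (8.8, 5.2).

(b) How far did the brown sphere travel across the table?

1.4

The brown sphere moved from about (8.6, 3.4) to (10.0, 3.3), a distance of √(1.4² + 0.1²) ≈ 1.4.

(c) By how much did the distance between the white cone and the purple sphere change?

+0.9

They were about 5.3 units apart before and 6.2 after — 0.9 units further apart.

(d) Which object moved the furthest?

the orange torus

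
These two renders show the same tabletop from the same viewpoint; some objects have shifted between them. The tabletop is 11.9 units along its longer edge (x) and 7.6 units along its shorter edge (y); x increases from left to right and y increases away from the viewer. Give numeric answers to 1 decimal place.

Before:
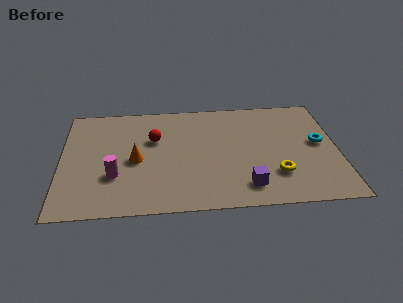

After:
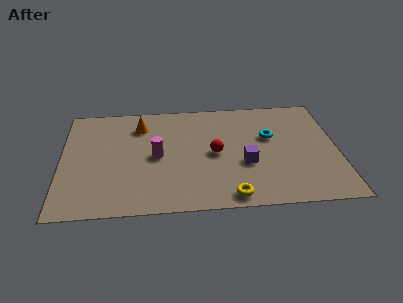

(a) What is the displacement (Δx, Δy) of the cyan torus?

(-2.1, 0.6)

The cyan torus was at about (11.1, 4.1) and moved to about (9.0, 4.7).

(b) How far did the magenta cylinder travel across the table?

2.2

The magenta cylinder moved from about (2.3, 2.5) to (4.1, 3.7), a distance of √(1.8² + 1.2²) ≈ 2.2.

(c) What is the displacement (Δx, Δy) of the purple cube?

(0.0, 1.5)

The purple cube was at about (7.9, 1.4) and moved to about (7.9, 2.9).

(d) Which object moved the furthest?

the red sphere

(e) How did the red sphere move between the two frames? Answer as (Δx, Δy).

(2.6, -1.2)

From the two frames, the red sphere sits at roughly (4.0, 4.9) before and (6.6, 3.7) after.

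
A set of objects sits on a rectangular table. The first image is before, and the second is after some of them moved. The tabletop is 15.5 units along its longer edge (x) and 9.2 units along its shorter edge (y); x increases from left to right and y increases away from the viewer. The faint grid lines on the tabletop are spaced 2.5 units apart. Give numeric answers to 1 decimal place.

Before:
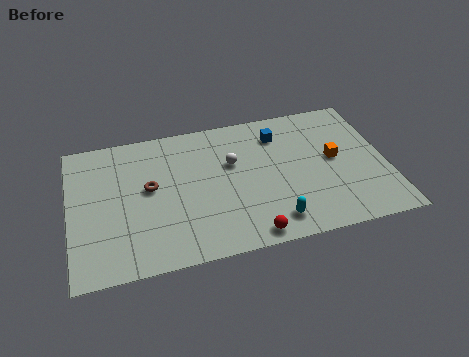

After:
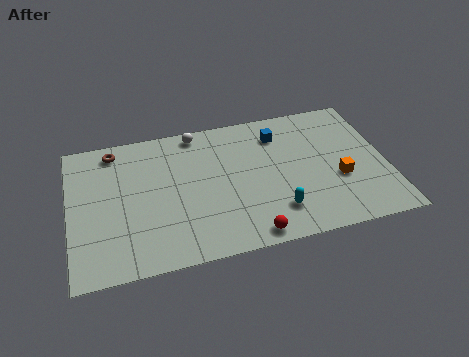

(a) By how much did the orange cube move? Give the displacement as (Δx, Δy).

(0.1, -1.4)

From the two frames, the orange cube sits at roughly (13.0, 4.9) before and (13.1, 3.5) after.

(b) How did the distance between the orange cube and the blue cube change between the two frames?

+1.1

The distance was about 3.5 in the first image and 4.6 in the second, so they moved 1.1 units further apart.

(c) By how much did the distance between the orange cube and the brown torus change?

+2.6

They were about 9.1 units apart before and 11.7 after — 2.6 units further apart.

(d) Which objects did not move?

the blue cube and the red sphere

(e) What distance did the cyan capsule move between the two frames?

0.6

From (9.7, 1.5) to (9.9, 2.1), the cyan capsule covered √(0.2² + 0.6²) ≈ 0.6 units.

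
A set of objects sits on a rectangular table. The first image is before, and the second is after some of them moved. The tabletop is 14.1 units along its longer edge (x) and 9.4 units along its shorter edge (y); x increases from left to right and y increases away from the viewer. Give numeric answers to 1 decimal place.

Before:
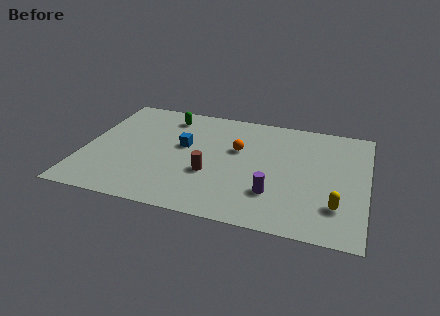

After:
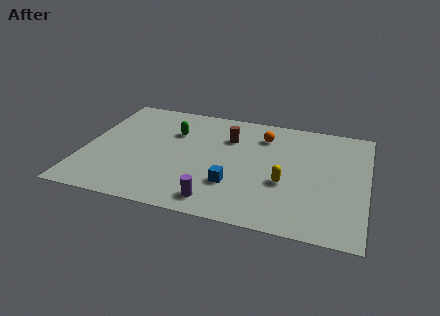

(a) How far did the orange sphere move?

1.9

The orange sphere was near (7.6, 5.8) before and (8.8, 7.3) after, so it travelled √(1.2² + 1.5²) ≈ 1.9 units.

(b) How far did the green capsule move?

1.4

From (3.9, 7.8) to (4.3, 6.5), the green capsule covered √(0.4² + 1.3²) ≈ 1.4 units.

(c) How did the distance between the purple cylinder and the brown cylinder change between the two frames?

+2.1

They were about 3.3 units apart before and 5.4 after — 2.1 units further apart.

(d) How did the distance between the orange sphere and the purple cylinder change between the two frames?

+2.5

Before: roughly 3.8 units apart; after: 6.3. That's 2.5 units further apart.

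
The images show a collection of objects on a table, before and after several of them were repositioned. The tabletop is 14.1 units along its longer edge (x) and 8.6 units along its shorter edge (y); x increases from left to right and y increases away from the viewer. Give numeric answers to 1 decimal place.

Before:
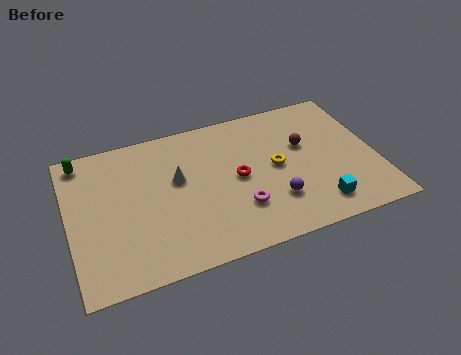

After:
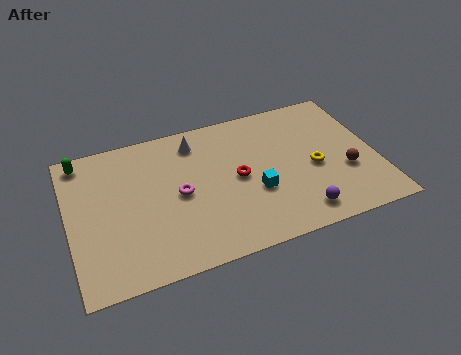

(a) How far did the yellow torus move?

1.8

The yellow torus was near (9.5, 4.4) before and (11.2, 3.8) after, so it travelled √(1.7² + 0.6²) ≈ 1.8 units.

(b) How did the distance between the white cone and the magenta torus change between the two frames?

-0.6

Before: roughly 3.7 units apart; after: 3.1. That's 0.6 units closer together.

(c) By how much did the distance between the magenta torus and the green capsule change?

-3.1

The distance was about 8.5 in the first image and 5.4 in the second, so they moved 3.1 units closer together.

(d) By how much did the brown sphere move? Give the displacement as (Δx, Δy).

(1.7, -2.2)

The brown sphere started near (10.9, 5.3) and ended near (12.6, 3.1).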